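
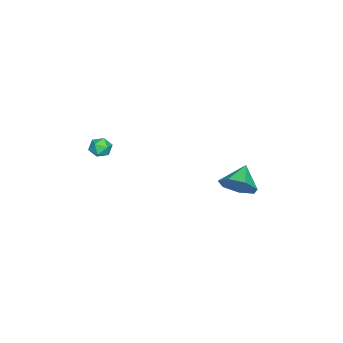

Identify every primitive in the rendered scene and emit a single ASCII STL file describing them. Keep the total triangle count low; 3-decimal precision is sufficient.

solid 
facet normal 0.839 -0.025 -0.544
outer loop
vertex 1.424 3.163 -1.575
vertex 0.873 3.531 -2.441
vertex 1.39 4.103 -1.671
endloop
endfacet
facet normal -0.001 0.102 0.995
outer loop
vertex 1.424 3.163 -1.575
vertex 1.39 4.103 -1.671
vertex -0.393 3.569 -1.619
endloop
endfacet
facet normal 0.838 -0.025 -0.544
outer loop
vertex 1.39 4.103 -1.671
vertex 0.873 3.531 -2.441
vertex 0.967 4.613 -2.346
endloop
endfacet
facet normal -0.196 0.719 0.666
outer loop
vertex 1.39 4.103 -1.671
vertex 0.967 4.613 -2.346
vertex -0.393 3.569 -1.619
endloop
endfacet
facet normal 0.839 -0.025 -0.543
outer loop
vertex 0.967 4.613 -2.346
vertex 0.873 3.531 -2.441
vertex 0.474 4.307 -3.093
endloop
endfacet
facet normal -0.588 0.807 0.058
outer loop
vertex 0.967 4.613 -2.346
vertex 0.474 4.307 -3.093
vertex -0.393 3.569 -1.619
endloop
endfacet
facet normal 0.839 -0.026 -0.544
outer loop
vertex 0.474 4.307 -3.093
vertex 0.873 3.531 -2.441
vertex 0.281 3.417 -3.349
endloop
endfacet
facet normal -0.881 0.297 -0.369
outer loop
vertex 0.474 4.307 -3.093
vertex 0.281 3.417 -3.349
vertex -0.393 3.569 -1.619
endloop
endfacet
facet normal 0.839 -0.025 -0.544
outer loop
vertex 0.281 3.417 -3.349
vertex 0.873 3.531 -2.441
vertex 0.534 2.613 -2.921
endloop
endfacet
facet normal -0.855 -0.426 -0.296
outer loop
vertex 0.281 3.417 -3.349
vertex 0.534 2.613 -2.921
vertex -0.393 3.569 -1.619
endloop
endfacet
facet normal 0.839 -0.025 -0.544
outer loop
vertex 0.534 2.613 -2.921
vertex 0.873 3.531 -2.441
vertex 1.043 2.5 -2.131
endloop
endfacet
facet normal -0.529 -0.818 0.224
outer loop
vertex 0.534 2.613 -2.921
vertex 1.043 2.5 -2.131
vertex -0.393 3.569 -1.619
endloop
endfacet
facet normal 0.839 -0.025 -0.544
outer loop
vertex 1.043 2.5 -2.131
vertex 0.873 3.531 -2.441
vertex 1.424 3.163 -1.575
endloop
endfacet
facet normal -0.150 -0.583 0.798
outer loop
vertex 1.043 2.5 -2.131
vertex 1.424 3.163 -1.575
vertex -0.393 3.569 -1.619
endloop
endfacet
facet normal -0.909 0.375 -0.181
outer loop
vertex 1.715 -3.41 -0.66
vertex 1.499 -3.642 -0.055
vertex 1.767 -3.016 -0.104
endloop
endfacet
facet normal -0.404 0.764 -0.503
outer loop
vertex 1.715 -3.41 -0.66
vertex 1.767 -3.016 -0.104
vertex 2.281 -3.041 -0.555
endloop
endfacet
facet normal -0.042 0.333 -0.942
outer loop
vertex 1.715 -3.41 -0.66
vertex 2.281 -3.041 -0.555
vertex 2.329 -3.683 -0.784
endloop
endfacet
facet normal -0.323 -0.321 -0.890
outer loop
vertex 1.715 -3.41 -0.66
vertex 2.329 -3.683 -0.784
vertex 1.846 -4.055 -0.475
endloop
endfacet
facet normal -0.859 -0.295 -0.420
outer loop
vertex 1.715 -3.41 -0.66
vertex 1.846 -4.055 -0.475
vertex 1.499 -3.642 -0.055
endloop
endfacet
facet normal 0.046 0.999 -0.003
outer loop
vertex 2.281 -3.041 -0.555
vertex 1.767 -3.016 -0.104
vertex 2.414 -3.045 0.115
endloop
endfacet
facet normal -0.770 0.370 0.520
outer loop
vertex 1.767 -3.016 -0.104
vertex 1.499 -3.642 -0.055
vertex 1.931 -3.417 0.424
endloop
endfacet
facet normal -0.688 -0.713 0.132
outer loop
vertex 1.499 -3.642 -0.055
vertex 1.846 -4.055 -0.475
vertex 1.979 -4.059 0.195
endloop
endfacet
facet normal 0.179 -0.756 -0.630
outer loop
vertex 1.846 -4.055 -0.475
vertex 2.329 -3.683 -0.784
vertex 2.493 -4.084 -0.256
endloop
endfacet
facet normal 0.633 0.302 -0.713
outer loop
vertex 2.329 -3.683 -0.784
vertex 2.281 -3.041 -0.555
vertex 2.761 -3.458 -0.305
endloop
endfacet
facet normal 0.323 0.321 0.890
outer loop
vertex 2.545 -3.69 0.3
vertex 2.414 -3.045 0.115
vertex 1.931 -3.417 0.424
endloop
endfacet
facet normal 0.042 -0.333 0.942
outer loop
vertex 2.545 -3.69 0.3
vertex 1.931 -3.417 0.424
vertex 1.979 -4.059 0.195
endloop
endfacet
facet normal 0.404 -0.764 0.503
outer loop
vertex 2.545 -3.69 0.3
vertex 1.979 -4.059 0.195
vertex 2.493 -4.084 -0.256
endloop
endfacet
facet normal 0.909 -0.375 0.181
outer loop
vertex 2.545 -3.69 0.3
vertex 2.493 -4.084 -0.256
vertex 2.761 -3.458 -0.305
endloop
endfacet
facet normal 0.859 0.295 0.420
outer loop
vertex 2.545 -3.69 0.3
vertex 2.761 -3.458 -0.305
vertex 2.414 -3.045 0.115
endloop
endfacet
facet normal -0.179 0.756 0.630
outer loop
vertex 1.931 -3.417 0.424
vertex 2.414 -3.045 0.115
vertex 1.767 -3.016 -0.104
endloop
endfacet
facet normal -0.633 -0.302 0.713
outer loop
vertex 1.979 -4.059 0.195
vertex 1.931 -3.417 0.424
vertex 1.499 -3.642 -0.055
endloop
endfacet
facet normal -0.046 -0.999 0.003
outer loop
vertex 2.493 -4.084 -0.256
vertex 1.979 -4.059 0.195
vertex 1.846 -4.055 -0.475
endloop
endfacet
facet normal 0.770 -0.370 -0.520
outer loop
vertex 2.761 -3.458 -0.305
vertex 2.493 -4.084 -0.256
vertex 2.329 -3.683 -0.784
endloop
endfacet
facet normal 0.688 0.713 -0.132
outer loop
vertex 2.414 -3.045 0.115
vertex 2.761 -3.458 -0.305
vertex 2.281 -3.041 -0.555
endloop
endfacet

endsolid


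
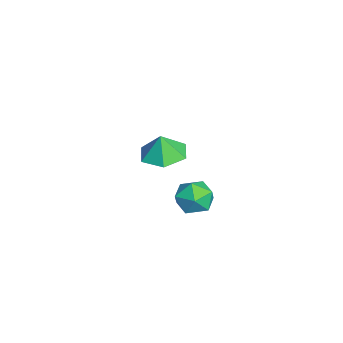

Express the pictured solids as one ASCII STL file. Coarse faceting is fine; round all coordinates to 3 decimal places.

solid 
facet normal -0.085 0.115 -0.990
outer loop
vertex -1.345 -1.353 -2.482
vertex -2.429 -1.313 -2.384
vertex -1.843 -0.396 -2.328
endloop
endfacet
facet normal 0.740 0.288 0.608
outer loop
vertex -1.345 -1.353 -2.482
vertex -1.843 -0.396 -2.328
vertex -2.331 -1.447 -1.236
endloop
endfacet
facet normal -0.085 0.115 -0.990
outer loop
vertex -1.843 -0.396 -2.328
vertex -2.429 -1.313 -2.384
vertex -2.928 -0.356 -2.23
endloop
endfacet
facet normal 0.090 0.697 0.711
outer loop
vertex -1.843 -0.396 -2.328
vertex -2.928 -0.356 -2.23
vertex -2.331 -1.447 -1.236
endloop
endfacet
facet normal -0.085 0.115 -0.990
outer loop
vertex -2.928 -0.356 -2.23
vertex -2.429 -1.313 -2.384
vertex -3.514 -1.273 -2.286
endloop
endfacet
facet normal -0.597 0.337 0.728
outer loop
vertex -2.928 -0.356 -2.23
vertex -3.514 -1.273 -2.286
vertex -2.331 -1.447 -1.236
endloop
endfacet
facet normal -0.085 0.115 -0.990
outer loop
vertex -3.514 -1.273 -2.286
vertex -2.429 -1.313 -2.384
vertex -3.016 -2.23 -2.44
endloop
endfacet
facet normal -0.633 -0.433 0.642
outer loop
vertex -3.514 -1.273 -2.286
vertex -3.016 -2.23 -2.44
vertex -2.331 -1.447 -1.236
endloop
endfacet
facet normal -0.085 0.115 -0.990
outer loop
vertex -3.016 -2.23 -2.44
vertex -2.429 -1.313 -2.384
vertex -1.931 -2.27 -2.538
endloop
endfacet
facet normal 0.018 -0.843 0.538
outer loop
vertex -3.016 -2.23 -2.44
vertex -1.931 -2.27 -2.538
vertex -2.331 -1.447 -1.236
endloop
endfacet
facet normal -0.085 0.115 -0.990
outer loop
vertex -1.931 -2.27 -2.538
vertex -2.429 -1.313 -2.384
vertex -1.345 -1.353 -2.482
endloop
endfacet
facet normal 0.704 -0.482 0.521
outer loop
vertex -1.931 -2.27 -2.538
vertex -1.345 -1.353 -2.482
vertex -2.331 -1.447 -1.236
endloop
endfacet
facet normal -0.321 0.892 0.318
outer loop
vertex 2.275 0.45 -1.631
vertex 1.907 0.054 -0.892
vertex 2.77 0.356 -0.867
endloop
endfacet
facet normal 0.279 0.958 -0.063
outer loop
vertex 2.275 0.45 -1.631
vertex 2.77 0.356 -0.867
vertex 3.151 0.192 -1.683
endloop
endfacet
facet normal 0.159 0.684 -0.712
outer loop
vertex 2.275 0.45 -1.631
vertex 3.151 0.192 -1.683
vertex 2.524 -0.212 -2.212
endloop
endfacet
facet normal -0.514 0.448 -0.731
outer loop
vertex 2.275 0.45 -1.631
vertex 2.524 -0.212 -2.212
vertex 1.755 -0.297 -1.723
endloop
endfacet
facet normal -0.811 0.577 -0.095
outer loop
vertex 2.275 0.45 -1.631
vertex 1.755 -0.297 -1.723
vertex 1.907 0.054 -0.892
endloop
endfacet
facet normal 0.784 0.567 0.252
outer loop
vertex 3.151 0.192 -1.683
vertex 2.77 0.356 -0.867
vertex 3.325 -0.363 -0.977
endloop
endfacet
facet normal -0.186 0.459 0.869
outer loop
vertex 2.77 0.356 -0.867
vertex 1.907 0.054 -0.892
vertex 2.556 -0.448 -0.488
endloop
endfacet
facet normal -0.978 -0.051 0.201
outer loop
vertex 1.907 0.054 -0.892
vertex 1.755 -0.297 -1.723
vertex 1.929 -0.852 -1.017
endloop
endfacet
facet normal -0.498 -0.258 -0.828
outer loop
vertex 1.755 -0.297 -1.723
vertex 2.524 -0.212 -2.212
vertex 2.31 -1.016 -1.833
endloop
endfacet
facet normal 0.592 0.124 -0.796
outer loop
vertex 2.524 -0.212 -2.212
vertex 3.151 0.192 -1.683
vertex 3.173 -0.714 -1.808
endloop
endfacet
facet normal 0.514 -0.448 0.731
outer loop
vertex 2.805 -1.11 -1.069
vertex 3.325 -0.363 -0.977
vertex 2.556 -0.448 -0.488
endloop
endfacet
facet normal -0.159 -0.684 0.712
outer loop
vertex 2.805 -1.11 -1.069
vertex 2.556 -0.448 -0.488
vertex 1.929 -0.852 -1.017
endloop
endfacet
facet normal -0.279 -0.958 0.063
outer loop
vertex 2.805 -1.11 -1.069
vertex 1.929 -0.852 -1.017
vertex 2.31 -1.016 -1.833
endloop
endfacet
facet normal 0.321 -0.892 -0.318
outer loop
vertex 2.805 -1.11 -1.069
vertex 2.31 -1.016 -1.833
vertex 3.173 -0.714 -1.808
endloop
endfacet
facet normal 0.811 -0.577 0.095
outer loop
vertex 2.805 -1.11 -1.069
vertex 3.173 -0.714 -1.808
vertex 3.325 -0.363 -0.977
endloop
endfacet
facet normal 0.498 0.258 0.828
outer loop
vertex 2.556 -0.448 -0.488
vertex 3.325 -0.363 -0.977
vertex 2.77 0.356 -0.867
endloop
endfacet
facet normal -0.592 -0.124 0.796
outer loop
vertex 1.929 -0.852 -1.017
vertex 2.556 -0.448 -0.488
vertex 1.907 0.054 -0.892
endloop
endfacet
facet normal -0.784 -0.567 -0.252
outer loop
vertex 2.31 -1.016 -1.833
vertex 1.929 -0.852 -1.017
vertex 1.755 -0.297 -1.723
endloop
endfacet
facet normal 0.186 -0.459 -0.869
outer loop
vertex 3.173 -0.714 -1.808
vertex 2.31 -1.016 -1.833
vertex 2.524 -0.212 -2.212
endloop
endfacet
facet normal 0.978 0.051 -0.201
outer loop
vertex 3.325 -0.363 -0.977
vertex 3.173 -0.714 -1.808
vertex 3.151 0.192 -1.683
endloop
endfacet

endsolid


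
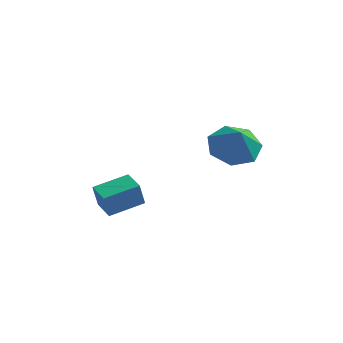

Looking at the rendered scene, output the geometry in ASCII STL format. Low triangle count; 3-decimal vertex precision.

solid 
facet normal -0.604 0.797 -0.012
outer loop
vertex -4.523 -1.994 -0.178
vertex -3.338 -1.091 0.124
vertex -4.348 -1.877 -1.217
endloop
endfacet
facet normal -0.780 -0.594 -0.198
outer loop
vertex -3.702 -2.729 -1.204
vertex -4.523 -1.994 -0.178
vertex -4.348 -1.877 -1.217
endloop
endfacet
facet normal -0.604 0.797 -0.012
outer loop
vertex -4.348 -1.877 -1.217
vertex -3.338 -1.091 0.124
vertex -3.163 -0.974 -0.915
endloop
endfacet
facet normal 0.166 0.111 -0.980
outer loop
vertex -3.163 -0.974 -0.915
vertex -3.702 -2.729 -1.204
vertex -4.348 -1.877 -1.217
endloop
endfacet
facet normal -0.166 -0.111 0.980
outer loop
vertex -4.523 -1.994 -0.178
vertex -2.692 -1.943 0.137
vertex -3.338 -1.091 0.124
endloop
endfacet
facet normal -0.780 -0.594 -0.198
outer loop
vertex -3.877 -2.846 -0.165
vertex -4.523 -1.994 -0.178
vertex -3.702 -2.729 -1.204
endloop
endfacet
facet normal -0.166 -0.111 0.980
outer loop
vertex -3.877 -2.846 -0.165
vertex -2.692 -1.943 0.137
vertex -4.523 -1.994 -0.178
endloop
endfacet
facet normal 0.780 0.594 0.198
outer loop
vertex -3.338 -1.091 0.124
vertex -2.692 -1.943 0.137
vertex -3.163 -0.974 -0.915
endloop
endfacet
facet normal 0.166 0.111 -0.980
outer loop
vertex -2.517 -1.826 -0.902
vertex -3.702 -2.729 -1.204
vertex -3.163 -0.974 -0.915
endloop
endfacet
facet normal 0.780 0.594 0.198
outer loop
vertex -3.163 -0.974 -0.915
vertex -2.692 -1.943 0.137
vertex -2.517 -1.826 -0.902
endloop
endfacet
facet normal 0.604 -0.797 0.012
outer loop
vertex -2.517 -1.826 -0.902
vertex -3.877 -2.846 -0.165
vertex -3.702 -2.729 -1.204
endloop
endfacet
facet normal 0.604 -0.797 0.012
outer loop
vertex -2.692 -1.943 0.137
vertex -3.877 -2.846 -0.165
vertex -2.517 -1.826 -0.902
endloop
endfacet
facet normal -0.251 0.423 -0.871
outer loop
vertex 1.647 -1.705 1.918
vertex 0.795 -1.238 2.39
vertex 1.8 -0.857 2.286
endloop
endfacet
facet normal 0.905 -0.296 0.305
outer loop
vertex 1.647 -1.705 1.918
vertex 1.8 -0.857 2.286
vertex 1.105 -1.762 3.47
endloop
endfacet
facet normal -0.250 0.423 -0.871
outer loop
vertex 1.8 -0.857 2.286
vertex 0.795 -1.238 2.39
vertex 1.197 -0.296 2.732
endloop
endfacet
facet normal 0.723 0.274 0.634
outer loop
vertex 1.8 -0.857 2.286
vertex 1.197 -0.296 2.732
vertex 1.105 -1.762 3.47
endloop
endfacet
facet normal -0.251 0.423 -0.871
outer loop
vertex 1.197 -0.296 2.732
vertex 0.795 -1.238 2.39
vertex 0.291 -0.444 2.921
endloop
endfacet
facet normal 0.114 0.441 0.890
outer loop
vertex 1.197 -0.296 2.732
vertex 0.291 -0.444 2.921
vertex 1.105 -1.762 3.47
endloop
endfacet
facet normal -0.250 0.424 -0.871
outer loop
vertex 0.291 -0.444 2.921
vertex 0.795 -1.238 2.39
vertex -0.236 -1.19 2.709
endloop
endfacet
facet normal -0.466 0.079 0.881
outer loop
vertex 0.291 -0.444 2.921
vertex -0.236 -1.19 2.709
vertex 1.105 -1.762 3.47
endloop
endfacet
facet normal -0.250 0.423 -0.871
outer loop
vertex -0.236 -1.19 2.709
vertex 0.795 -1.238 2.39
vertex 0.014 -1.972 2.258
endloop
endfacet
facet normal -0.578 -0.538 0.613
outer loop
vertex -0.236 -1.19 2.709
vertex 0.014 -1.972 2.258
vertex 1.105 -1.762 3.47
endloop
endfacet
facet normal -0.250 0.423 -0.871
outer loop
vertex 0.014 -1.972 2.258
vertex 0.795 -1.238 2.39
vertex 0.852 -2.201 1.906
endloop
endfacet
facet normal -0.138 -0.948 0.288
outer loop
vertex 0.014 -1.972 2.258
vertex 0.852 -2.201 1.906
vertex 1.105 -1.762 3.47
endloop
endfacet
facet normal -0.251 0.423 -0.871
outer loop
vertex 0.852 -2.201 1.906
vertex 0.795 -1.238 2.39
vertex 1.647 -1.705 1.918
endloop
endfacet
facet normal 0.522 -0.840 0.151
outer loop
vertex 0.852 -2.201 1.906
vertex 1.647 -1.705 1.918
vertex 1.105 -1.762 3.47
endloop
endfacet

endsolid


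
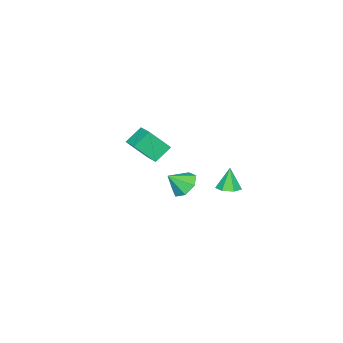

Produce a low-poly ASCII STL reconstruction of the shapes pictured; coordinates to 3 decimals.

solid 
facet normal -0.419 0.529 -0.738
outer loop
vertex -3.436 -3.055 0.476
vertex -2.757 -2.038 0.82
vertex -2.504 -3.412 -0.309
endloop
endfacet
facet normal -0.535 -0.801 -0.270
outer loop
vertex -1.783 -4.322 0.96
vertex -3.436 -3.055 0.476
vertex -2.504 -3.412 -0.309
endloop
endfacet
facet normal -0.420 0.529 -0.738
outer loop
vertex -2.504 -3.412 -0.309
vertex -2.757 -2.038 0.82
vertex -1.825 -2.395 0.034
endloop
endfacet
facet normal 0.734 -0.281 -0.619
outer loop
vertex -1.825 -2.395 0.034
vertex -1.783 -4.322 0.96
vertex -2.504 -3.412 -0.309
endloop
endfacet
facet normal -0.734 0.281 0.618
outer loop
vertex -3.436 -3.055 0.476
vertex -2.036 -2.948 2.089
vertex -2.757 -2.038 0.82
endloop
endfacet
facet normal -0.535 -0.801 -0.270
outer loop
vertex -2.715 -3.965 1.746
vertex -3.436 -3.055 0.476
vertex -1.783 -4.322 0.96
endloop
endfacet
facet normal -0.734 0.281 0.618
outer loop
vertex -2.715 -3.965 1.746
vertex -2.036 -2.948 2.089
vertex -3.436 -3.055 0.476
endloop
endfacet
facet normal 0.535 0.801 0.270
outer loop
vertex -2.757 -2.038 0.82
vertex -2.036 -2.948 2.089
vertex -1.825 -2.395 0.034
endloop
endfacet
facet normal 0.734 -0.281 -0.618
outer loop
vertex -1.104 -3.305 1.304
vertex -1.783 -4.322 0.96
vertex -1.825 -2.395 0.034
endloop
endfacet
facet normal 0.534 0.801 0.270
outer loop
vertex -1.825 -2.395 0.034
vertex -2.036 -2.948 2.089
vertex -1.104 -3.305 1.304
endloop
endfacet
facet normal 0.419 -0.529 0.738
outer loop
vertex -1.104 -3.305 1.304
vertex -2.715 -3.965 1.746
vertex -1.783 -4.322 0.96
endloop
endfacet
facet normal 0.419 -0.529 0.738
outer loop
vertex -2.036 -2.948 2.089
vertex -2.715 -3.965 1.746
vertex -1.104 -3.305 1.304
endloop
endfacet
facet normal -0.563 0.468 -0.681
outer loop
vertex 3.025 2.159 1.712
vertex 2.415 2.288 2.305
vertex 3.081 2.793 2.101
endloop
endfacet
facet normal 0.997 -0.052 -0.059
outer loop
vertex 3.025 2.159 1.712
vertex 3.081 2.793 2.101
vertex 3.085 1.732 3.115
endloop
endfacet
facet normal -0.563 0.468 -0.681
outer loop
vertex 3.081 2.793 2.101
vertex 2.415 2.288 2.305
vertex 2.636 3.047 2.644
endloop
endfacet
facet normal 0.787 0.428 0.445
outer loop
vertex 3.081 2.793 2.101
vertex 2.636 3.047 2.644
vertex 3.085 1.732 3.115
endloop
endfacet
facet normal -0.562 0.468 -0.682
outer loop
vertex 2.636 3.047 2.644
vertex 2.415 2.288 2.305
vertex 2.024 2.73 2.931
endloop
endfacet
facet normal 0.215 0.394 0.894
outer loop
vertex 2.636 3.047 2.644
vertex 2.024 2.73 2.931
vertex 3.085 1.732 3.115
endloop
endfacet
facet normal -0.562 0.468 -0.682
outer loop
vertex 2.024 2.73 2.931
vertex 2.415 2.288 2.305
vertex 1.707 2.08 2.746
endloop
endfacet
facet normal -0.287 -0.130 0.949
outer loop
vertex 2.024 2.73 2.931
vertex 1.707 2.08 2.746
vertex 3.085 1.732 3.115
endloop
endfacet
facet normal -0.562 0.468 -0.682
outer loop
vertex 1.707 2.08 2.746
vertex 2.415 2.288 2.305
vertex 1.923 1.587 2.229
endloop
endfacet
facet normal -0.341 -0.747 0.570
outer loop
vertex 1.707 2.08 2.746
vertex 1.923 1.587 2.229
vertex 3.085 1.732 3.115
endloop
endfacet
facet normal -0.562 0.468 -0.682
outer loop
vertex 1.923 1.587 2.229
vertex 2.415 2.288 2.305
vertex 2.51 1.622 1.769
endloop
endfacet
facet normal 0.092 -0.995 0.042
outer loop
vertex 1.923 1.587 2.229
vertex 2.51 1.622 1.769
vertex 3.085 1.732 3.115
endloop
endfacet
facet normal -0.563 0.468 -0.681
outer loop
vertex 2.51 1.622 1.769
vertex 2.415 2.288 2.305
vertex 3.025 2.159 1.712
endloop
endfacet
facet normal 0.688 -0.685 -0.238
outer loop
vertex 2.51 1.622 1.769
vertex 3.025 2.159 1.712
vertex 3.085 1.732 3.115
endloop
endfacet
facet normal 0.225 0.098 -0.969
outer loop
vertex 1.21 3.755 1.728
vertex 0.539 3.734 1.57
vertex 0.929 4.284 1.716
endloop
endfacet
facet normal 0.677 0.374 0.634
outer loop
vertex 1.21 3.755 1.728
vertex 0.929 4.284 1.716
vertex 0.241 3.606 2.85
endloop
endfacet
facet normal 0.226 0.097 -0.969
outer loop
vertex 0.929 4.284 1.716
vertex 0.539 3.734 1.57
vertex 0.355 4.399 1.594
endloop
endfacet
facet normal 0.055 0.842 0.537
outer loop
vertex 0.929 4.284 1.716
vertex 0.355 4.399 1.594
vertex 0.241 3.606 2.85
endloop
endfacet
facet normal 0.225 0.097 -0.970
outer loop
vertex 0.355 4.399 1.594
vertex 0.539 3.734 1.57
vertex -0.082 4.013 1.454
endloop
endfacet
facet normal -0.681 0.646 0.346
outer loop
vertex 0.355 4.399 1.594
vertex -0.082 4.013 1.454
vertex 0.241 3.606 2.85
endloop
endfacet
facet normal 0.224 0.096 -0.970
outer loop
vertex -0.082 4.013 1.454
vertex 0.539 3.734 1.57
vertex -0.051 3.417 1.402
endloop
endfacet
facet normal -0.976 -0.069 0.206
outer loop
vertex -0.082 4.013 1.454
vertex -0.051 3.417 1.402
vertex 0.241 3.606 2.85
endloop
endfacet
facet normal 0.224 0.097 -0.970
outer loop
vertex -0.051 3.417 1.402
vertex 0.539 3.734 1.57
vertex 0.424 3.06 1.476
endloop
endfacet
facet normal -0.608 -0.763 0.222
outer loop
vertex -0.051 3.417 1.402
vertex 0.424 3.06 1.476
vertex 0.241 3.606 2.85
endloop
endfacet
facet normal 0.225 0.097 -0.970
outer loop
vertex 0.424 3.06 1.476
vertex 0.539 3.734 1.57
vertex 0.985 3.21 1.621
endloop
endfacet
facet normal 0.145 -0.913 0.382
outer loop
vertex 0.424 3.06 1.476
vertex 0.985 3.21 1.621
vertex 0.241 3.606 2.85
endloop
endfacet
facet normal 0.225 0.097 -0.969
outer loop
vertex 0.985 3.21 1.621
vertex 0.539 3.734 1.57
vertex 1.21 3.755 1.728
endloop
endfacet
facet normal 0.717 -0.407 0.565
outer loop
vertex 0.985 3.21 1.621
vertex 1.21 3.755 1.728
vertex 0.241 3.606 2.85
endloop
endfacet

endsolid


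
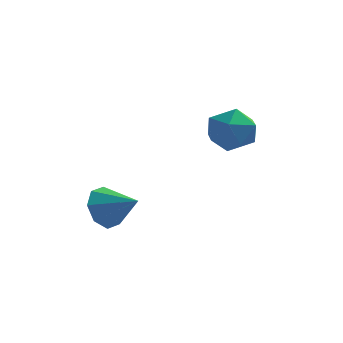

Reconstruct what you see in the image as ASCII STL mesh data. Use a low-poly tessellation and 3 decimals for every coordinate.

solid 
facet normal -0.856 0.280 -0.436
outer loop
vertex 1.461 -3.301 -1.454
vertex 1.091 -3.414 -0.8
vertex 1.447 -2.825 -1.121
endloop
endfacet
facet normal 0.880 0.289 -0.376
outer loop
vertex 1.461 -3.301 -1.454
vertex 1.447 -2.825 -1.121
vertex 2.109 -3.746 -0.28
endloop
endfacet
facet normal -0.855 0.279 -0.437
outer loop
vertex 1.447 -2.825 -1.121
vertex 1.091 -3.414 -0.8
vertex 1.224 -2.693 -0.6
endloop
endfacet
facet normal 0.735 0.662 0.147
outer loop
vertex 1.447 -2.825 -1.121
vertex 1.224 -2.693 -0.6
vertex 2.109 -3.746 -0.28
endloop
endfacet
facet normal -0.855 0.279 -0.436
outer loop
vertex 1.224 -2.693 -0.6
vertex 1.091 -3.414 -0.8
vertex 0.923 -2.984 -0.196
endloop
endfacet
facet normal 0.413 0.564 0.715
outer loop
vertex 1.224 -2.693 -0.6
vertex 0.923 -2.984 -0.196
vertex 2.109 -3.746 -0.28
endloop
endfacet
facet normal -0.855 0.279 -0.437
outer loop
vertex 0.923 -2.984 -0.196
vertex 1.091 -3.414 -0.8
vertex 0.72 -3.527 -0.146
endloop
endfacet
facet normal 0.104 0.053 0.993
outer loop
vertex 0.923 -2.984 -0.196
vertex 0.72 -3.527 -0.146
vertex 2.109 -3.746 -0.28
endloop
endfacet
facet normal -0.855 0.278 -0.437
outer loop
vertex 0.72 -3.527 -0.146
vertex 1.091 -3.414 -0.8
vertex 0.735 -4.004 -0.479
endloop
endfacet
facet normal -0.011 -0.573 0.820
outer loop
vertex 0.72 -3.527 -0.146
vertex 0.735 -4.004 -0.479
vertex 2.109 -3.746 -0.28
endloop
endfacet
facet normal -0.856 0.279 -0.436
outer loop
vertex 0.735 -4.004 -0.479
vertex 1.091 -3.414 -0.8
vertex 0.958 -4.135 -1.0
endloop
endfacet
facet normal 0.135 -0.946 0.296
outer loop
vertex 0.735 -4.004 -0.479
vertex 0.958 -4.135 -1.0
vertex 2.109 -3.746 -0.28
endloop
endfacet
facet normal -0.855 0.279 -0.437
outer loop
vertex 0.958 -4.135 -1.0
vertex 1.091 -3.414 -0.8
vertex 1.259 -3.844 -1.403
endloop
endfacet
facet normal 0.456 -0.848 -0.271
outer loop
vertex 0.958 -4.135 -1.0
vertex 1.259 -3.844 -1.403
vertex 2.109 -3.746 -0.28
endloop
endfacet
facet normal -0.856 0.277 -0.436
outer loop
vertex 1.259 -3.844 -1.403
vertex 1.091 -3.414 -0.8
vertex 1.461 -3.301 -1.454
endloop
endfacet
facet normal 0.765 -0.336 -0.550
outer loop
vertex 1.259 -3.844 -1.403
vertex 1.461 -3.301 -1.454
vertex 2.109 -3.746 -0.28
endloop
endfacet
facet normal 0.028 0.999 0.018
outer loop
vertex 3.929 0.592 0.658
vertex 3.591 0.587 1.451
vertex 4.446 0.565 1.347
endloop
endfacet
facet normal 0.554 0.737 -0.387
outer loop
vertex 3.929 0.592 0.658
vertex 4.446 0.565 1.347
vertex 4.618 0.074 0.659
endloop
endfacet
facet normal 0.259 0.343 -0.903
outer loop
vertex 3.929 0.592 0.658
vertex 4.618 0.074 0.659
vertex 3.869 -0.206 0.338
endloop
endfacet
facet normal -0.449 0.361 -0.817
outer loop
vertex 3.929 0.592 0.658
vertex 3.869 -0.206 0.338
vertex 3.234 0.111 0.827
endloop
endfacet
facet normal -0.591 0.768 -0.247
outer loop
vertex 3.929 0.592 0.658
vertex 3.234 0.111 0.827
vertex 3.591 0.587 1.451
endloop
endfacet
facet normal 0.952 0.306 0.020
outer loop
vertex 4.618 0.074 0.659
vertex 4.446 0.565 1.347
vertex 4.706 -0.251 1.453
endloop
endfacet
facet normal 0.101 0.730 0.676
outer loop
vertex 4.446 0.565 1.347
vertex 3.591 0.587 1.451
vertex 4.071 0.066 1.942
endloop
endfacet
facet normal -0.902 0.355 0.245
outer loop
vertex 3.591 0.587 1.451
vertex 3.234 0.111 0.827
vertex 3.322 -0.214 1.621
endloop
endfacet
facet normal -0.672 -0.302 -0.677
outer loop
vertex 3.234 0.111 0.827
vertex 3.869 -0.206 0.338
vertex 3.494 -0.705 0.933
endloop
endfacet
facet normal 0.474 -0.332 -0.816
outer loop
vertex 3.869 -0.206 0.338
vertex 4.618 0.074 0.659
vertex 4.349 -0.727 0.829
endloop
endfacet
facet normal 0.449 -0.361 0.817
outer loop
vertex 4.011 -0.732 1.622
vertex 4.706 -0.251 1.453
vertex 4.071 0.066 1.942
endloop
endfacet
facet normal -0.259 -0.343 0.903
outer loop
vertex 4.011 -0.732 1.622
vertex 4.071 0.066 1.942
vertex 3.322 -0.214 1.621
endloop
endfacet
facet normal -0.554 -0.737 0.387
outer loop
vertex 4.011 -0.732 1.622
vertex 3.322 -0.214 1.621
vertex 3.494 -0.705 0.933
endloop
endfacet
facet normal -0.028 -0.999 -0.018
outer loop
vertex 4.011 -0.732 1.622
vertex 3.494 -0.705 0.933
vertex 4.349 -0.727 0.829
endloop
endfacet
facet normal 0.591 -0.768 0.247
outer loop
vertex 4.011 -0.732 1.622
vertex 4.349 -0.727 0.829
vertex 4.706 -0.251 1.453
endloop
endfacet
facet normal 0.672 0.302 0.677
outer loop
vertex 4.071 0.066 1.942
vertex 4.706 -0.251 1.453
vertex 4.446 0.565 1.347
endloop
endfacet
facet normal -0.474 0.332 0.816
outer loop
vertex 3.322 -0.214 1.621
vertex 4.071 0.066 1.942
vertex 3.591 0.587 1.451
endloop
endfacet
facet normal -0.952 -0.306 -0.020
outer loop
vertex 3.494 -0.705 0.933
vertex 3.322 -0.214 1.621
vertex 3.234 0.111 0.827
endloop
endfacet
facet normal -0.101 -0.730 -0.676
outer loop
vertex 4.349 -0.727 0.829
vertex 3.494 -0.705 0.933
vertex 3.869 -0.206 0.338
endloop
endfacet
facet normal 0.902 -0.355 -0.245
outer loop
vertex 4.706 -0.251 1.453
vertex 4.349 -0.727 0.829
vertex 4.618 0.074 0.659
endloop
endfacet

endsolid


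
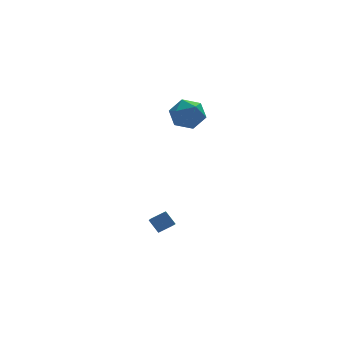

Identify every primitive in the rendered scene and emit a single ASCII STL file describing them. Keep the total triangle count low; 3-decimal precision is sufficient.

solid 
facet normal -0.388 0.788 0.477
outer loop
vertex -0.177 3.096 3.949
vertex -1.163 2.625 3.926
vertex -0.491 2.445 4.769
endloop
endfacet
facet normal 0.295 0.690 0.661
outer loop
vertex -0.177 3.096 3.949
vertex -0.491 2.445 4.769
vertex 0.529 2.381 4.381
endloop
endfacet
facet normal 0.690 0.721 0.066
outer loop
vertex -0.177 3.096 3.949
vertex 0.529 2.381 4.381
vertex 0.487 2.521 3.297
endloop
endfacet
facet normal 0.251 0.838 -0.484
outer loop
vertex -0.177 3.096 3.949
vertex 0.487 2.521 3.297
vertex -0.558 2.672 3.016
endloop
endfacet
facet normal -0.415 0.880 -0.230
outer loop
vertex -0.177 3.096 3.949
vertex -0.558 2.672 3.016
vertex -1.163 2.625 3.926
endloop
endfacet
facet normal 0.357 0.033 0.933
outer loop
vertex 0.529 2.381 4.381
vertex -0.491 2.445 4.769
vertex -0.022 1.468 4.624
endloop
endfacet
facet normal -0.747 0.193 0.636
outer loop
vertex -0.491 2.445 4.769
vertex -1.163 2.625 3.926
vertex -1.067 1.619 4.343
endloop
endfacet
facet normal -0.791 0.342 -0.508
outer loop
vertex -1.163 2.625 3.926
vertex -0.558 2.672 3.016
vertex -1.109 1.759 3.259
endloop
endfacet
facet normal 0.286 0.274 -0.918
outer loop
vertex -0.558 2.672 3.016
vertex 0.487 2.521 3.297
vertex -0.089 1.695 2.871
endloop
endfacet
facet normal 0.996 0.084 -0.028
outer loop
vertex 0.487 2.521 3.297
vertex 0.529 2.381 4.381
vertex 0.583 1.515 3.714
endloop
endfacet
facet normal -0.251 -0.838 0.484
outer loop
vertex -0.403 1.044 3.691
vertex -0.022 1.468 4.624
vertex -1.067 1.619 4.343
endloop
endfacet
facet normal -0.690 -0.721 -0.066
outer loop
vertex -0.403 1.044 3.691
vertex -1.067 1.619 4.343
vertex -1.109 1.759 3.259
endloop
endfacet
facet normal -0.295 -0.690 -0.661
outer loop
vertex -0.403 1.044 3.691
vertex -1.109 1.759 3.259
vertex -0.089 1.695 2.871
endloop
endfacet
facet normal 0.388 -0.788 -0.477
outer loop
vertex -0.403 1.044 3.691
vertex -0.089 1.695 2.871
vertex 0.583 1.515 3.714
endloop
endfacet
facet normal 0.415 -0.880 0.230
outer loop
vertex -0.403 1.044 3.691
vertex 0.583 1.515 3.714
vertex -0.022 1.468 4.624
endloop
endfacet
facet normal -0.286 -0.274 0.918
outer loop
vertex -1.067 1.619 4.343
vertex -0.022 1.468 4.624
vertex -0.491 2.445 4.769
endloop
endfacet
facet normal -0.996 -0.084 0.028
outer loop
vertex -1.109 1.759 3.259
vertex -1.067 1.619 4.343
vertex -1.163 2.625 3.926
endloop
endfacet
facet normal -0.357 -0.033 -0.933
outer loop
vertex -0.089 1.695 2.871
vertex -1.109 1.759 3.259
vertex -0.558 2.672 3.016
endloop
endfacet
facet normal 0.747 -0.193 -0.636
outer loop
vertex 0.583 1.515 3.714
vertex -0.089 1.695 2.871
vertex 0.487 2.521 3.297
endloop
endfacet
facet normal 0.791 -0.342 0.508
outer loop
vertex -0.022 1.468 4.624
vertex 0.583 1.515 3.714
vertex 0.529 2.381 4.381
endloop
endfacet
facet normal -0.384 0.568 0.728
outer loop
vertex -2.035 0.172 -2.346
vertex -1.88 1.204 -3.069
vertex -2.877 0.052 -2.697
endloop
endfacet
facet normal -0.121 -0.813 0.569
outer loop
vertex -2.5 -0.504 -3.411
vertex -2.035 0.172 -2.346
vertex -2.877 0.052 -2.697
endloop
endfacet
facet normal -0.385 0.568 0.727
outer loop
vertex -2.877 0.052 -2.697
vertex -1.88 1.204 -3.069
vertex -2.722 1.084 -3.421
endloop
endfacet
facet normal -0.915 -0.130 -0.382
outer loop
vertex -2.722 1.084 -3.421
vertex -2.5 -0.504 -3.411
vertex -2.877 0.052 -2.697
endloop
endfacet
facet normal 0.915 0.130 0.382
outer loop
vertex -2.035 0.172 -2.346
vertex -1.503 0.648 -3.783
vertex -1.88 1.204 -3.069
endloop
endfacet
facet normal -0.122 -0.813 0.569
outer loop
vertex -1.658 -0.384 -3.059
vertex -2.035 0.172 -2.346
vertex -2.5 -0.504 -3.411
endloop
endfacet
facet normal 0.915 0.131 0.382
outer loop
vertex -1.658 -0.384 -3.059
vertex -1.503 0.648 -3.783
vertex -2.035 0.172 -2.346
endloop
endfacet
facet normal 0.122 0.813 -0.569
outer loop
vertex -1.88 1.204 -3.069
vertex -1.503 0.648 -3.783
vertex -2.722 1.084 -3.421
endloop
endfacet
facet normal -0.915 -0.130 -0.382
outer loop
vertex -2.345 0.528 -4.134
vertex -2.5 -0.504 -3.411
vertex -2.722 1.084 -3.421
endloop
endfacet
facet normal 0.122 0.813 -0.570
outer loop
vertex -2.722 1.084 -3.421
vertex -1.503 0.648 -3.783
vertex -2.345 0.528 -4.134
endloop
endfacet
facet normal 0.385 -0.568 -0.728
outer loop
vertex -2.345 0.528 -4.134
vertex -1.658 -0.384 -3.059
vertex -2.5 -0.504 -3.411
endloop
endfacet
facet normal 0.384 -0.568 -0.728
outer loop
vertex -1.503 0.648 -3.783
vertex -1.658 -0.384 -3.059
vertex -2.345 0.528 -4.134
endloop
endfacet

endsolid


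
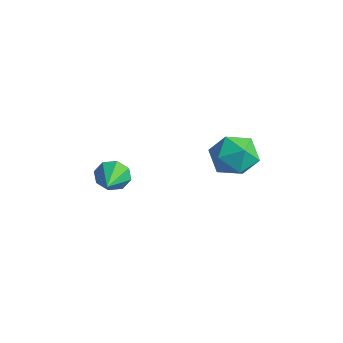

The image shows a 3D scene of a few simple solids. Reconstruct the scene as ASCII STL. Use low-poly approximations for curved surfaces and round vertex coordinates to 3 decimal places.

solid 
facet normal 0.160 0.248 0.955
outer loop
vertex 3.699 2.918 0.622
vertex 3.232 1.894 0.966
vertex 4.387 1.971 0.753
endloop
endfacet
facet normal 0.650 0.545 0.529
outer loop
vertex 3.699 2.918 0.622
vertex 4.387 1.971 0.753
vertex 4.539 2.686 -0.17
endloop
endfacet
facet normal 0.310 0.949 0.050
outer loop
vertex 3.699 2.918 0.622
vertex 4.539 2.686 -0.17
vertex 3.478 3.051 -0.527
endloop
endfacet
facet normal -0.391 0.903 0.180
outer loop
vertex 3.699 2.918 0.622
vertex 3.478 3.051 -0.527
vertex 2.669 2.561 0.176
endloop
endfacet
facet normal -0.483 0.469 0.740
outer loop
vertex 3.699 2.918 0.622
vertex 2.669 2.561 0.176
vertex 3.232 1.894 0.966
endloop
endfacet
facet normal 0.984 0.021 0.179
outer loop
vertex 4.539 2.686 -0.17
vertex 4.387 1.971 0.753
vertex 4.591 1.519 -0.316
endloop
endfacet
facet normal 0.191 -0.459 0.867
outer loop
vertex 4.387 1.971 0.753
vertex 3.232 1.894 0.966
vertex 3.782 1.029 0.387
endloop
endfacet
facet normal -0.849 -0.103 0.518
outer loop
vertex 3.232 1.894 0.966
vertex 2.669 2.561 0.176
vertex 2.721 1.394 0.03
endloop
endfacet
facet normal -0.700 0.600 -0.387
outer loop
vertex 2.669 2.561 0.176
vertex 3.478 3.051 -0.527
vertex 2.873 2.109 -0.893
endloop
endfacet
facet normal 0.433 0.675 -0.597
outer loop
vertex 3.478 3.051 -0.527
vertex 4.539 2.686 -0.17
vertex 4.028 2.186 -1.106
endloop
endfacet
facet normal 0.391 -0.903 -0.180
outer loop
vertex 3.561 1.162 -0.762
vertex 4.591 1.519 -0.316
vertex 3.782 1.029 0.387
endloop
endfacet
facet normal -0.310 -0.949 -0.050
outer loop
vertex 3.561 1.162 -0.762
vertex 3.782 1.029 0.387
vertex 2.721 1.394 0.03
endloop
endfacet
facet normal -0.650 -0.545 -0.529
outer loop
vertex 3.561 1.162 -0.762
vertex 2.721 1.394 0.03
vertex 2.873 2.109 -0.893
endloop
endfacet
facet normal -0.160 -0.248 -0.955
outer loop
vertex 3.561 1.162 -0.762
vertex 2.873 2.109 -0.893
vertex 4.028 2.186 -1.106
endloop
endfacet
facet normal 0.483 -0.469 -0.740
outer loop
vertex 3.561 1.162 -0.762
vertex 4.028 2.186 -1.106
vertex 4.591 1.519 -0.316
endloop
endfacet
facet normal 0.700 -0.600 0.387
outer loop
vertex 3.782 1.029 0.387
vertex 4.591 1.519 -0.316
vertex 4.387 1.971 0.753
endloop
endfacet
facet normal -0.433 -0.675 0.597
outer loop
vertex 2.721 1.394 0.03
vertex 3.782 1.029 0.387
vertex 3.232 1.894 0.966
endloop
endfacet
facet normal -0.984 -0.021 -0.179
outer loop
vertex 2.873 2.109 -0.893
vertex 2.721 1.394 0.03
vertex 2.669 2.561 0.176
endloop
endfacet
facet normal -0.191 0.459 -0.867
outer loop
vertex 4.028 2.186 -1.106
vertex 2.873 2.109 -0.893
vertex 3.478 3.051 -0.527
endloop
endfacet
facet normal 0.849 0.103 -0.518
outer loop
vertex 4.591 1.519 -0.316
vertex 4.028 2.186 -1.106
vertex 4.539 2.686 -0.17
endloop
endfacet
facet normal -0.660 0.673 -0.336
outer loop
vertex 2.107 -2.706 -0.755
vertex 1.635 -2.855 -0.126
vertex 2.232 -2.345 -0.277
endloop
endfacet
facet normal 0.934 0.122 -0.336
outer loop
vertex 2.107 -2.706 -0.755
vertex 2.232 -2.345 -0.277
vertex 2.685 -3.925 0.406
endloop
endfacet
facet normal -0.659 0.673 -0.336
outer loop
vertex 2.232 -2.345 -0.277
vertex 1.635 -2.855 -0.126
vertex 2.008 -2.282 0.289
endloop
endfacet
facet normal 0.873 0.381 0.303
outer loop
vertex 2.232 -2.345 -0.277
vertex 2.008 -2.282 0.289
vertex 2.685 -3.925 0.406
endloop
endfacet
facet normal -0.660 0.672 -0.335
outer loop
vertex 2.008 -2.282 0.289
vertex 1.635 -2.855 -0.126
vertex 1.565 -2.556 0.612
endloop
endfacet
facet normal 0.464 0.252 0.849
outer loop
vertex 2.008 -2.282 0.289
vertex 1.565 -2.556 0.612
vertex 2.685 -3.925 0.406
endloop
endfacet
facet normal -0.661 0.672 -0.335
outer loop
vertex 1.565 -2.556 0.612
vertex 1.635 -2.855 -0.126
vertex 1.164 -3.005 0.502
endloop
endfacet
facet normal -0.054 -0.192 0.980
outer loop
vertex 1.565 -2.556 0.612
vertex 1.164 -3.005 0.502
vertex 2.685 -3.925 0.406
endloop
endfacet
facet normal -0.660 0.673 -0.334
outer loop
vertex 1.164 -3.005 0.502
vertex 1.635 -2.855 -0.126
vertex 1.038 -3.366 0.024
endloop
endfacet
facet normal -0.377 -0.688 0.619
outer loop
vertex 1.164 -3.005 0.502
vertex 1.038 -3.366 0.024
vertex 2.685 -3.925 0.406
endloop
endfacet
facet normal -0.660 0.672 -0.336
outer loop
vertex 1.038 -3.366 0.024
vertex 1.635 -2.855 -0.126
vertex 1.263 -3.428 -0.542
endloop
endfacet
facet normal -0.317 -0.948 -0.022
outer loop
vertex 1.038 -3.366 0.024
vertex 1.263 -3.428 -0.542
vertex 2.685 -3.925 0.406
endloop
endfacet
facet normal -0.660 0.672 -0.335
outer loop
vertex 1.263 -3.428 -0.542
vertex 1.635 -2.855 -0.126
vertex 1.705 -3.155 -0.865
endloop
endfacet
facet normal 0.092 -0.819 -0.567
outer loop
vertex 1.263 -3.428 -0.542
vertex 1.705 -3.155 -0.865
vertex 2.685 -3.925 0.406
endloop
endfacet
facet normal -0.659 0.673 -0.336
outer loop
vertex 1.705 -3.155 -0.865
vertex 1.635 -2.855 -0.126
vertex 2.107 -2.706 -0.755
endloop
endfacet
facet normal 0.610 -0.375 -0.698
outer loop
vertex 1.705 -3.155 -0.865
vertex 2.107 -2.706 -0.755
vertex 2.685 -3.925 0.406
endloop
endfacet

endsolid


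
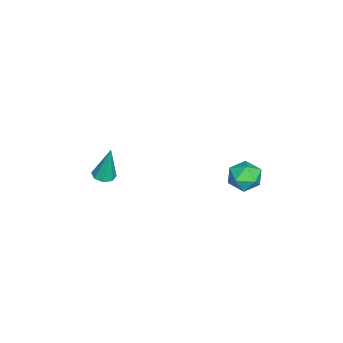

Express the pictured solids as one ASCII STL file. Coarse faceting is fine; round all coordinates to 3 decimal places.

solid 
facet normal -0.521 0.833 -0.187
outer loop
vertex -2.328 4.704 2.791
vertex -3.095 4.27 2.994
vertex -2.635 4.703 3.641
endloop
endfacet
facet normal 0.134 0.990 0.049
outer loop
vertex -2.328 4.704 2.791
vertex -2.635 4.703 3.641
vertex -1.753 4.592 3.48
endloop
endfacet
facet normal 0.606 0.691 -0.393
outer loop
vertex -2.328 4.704 2.791
vertex -1.753 4.592 3.48
vertex -1.666 4.09 2.732
endloop
endfacet
facet normal 0.244 0.350 -0.905
outer loop
vertex -2.328 4.704 2.791
vertex -1.666 4.09 2.732
vertex -2.496 3.892 2.432
endloop
endfacet
facet normal -0.453 0.437 -0.777
outer loop
vertex -2.328 4.704 2.791
vertex -2.496 3.892 2.432
vertex -3.095 4.27 2.994
endloop
endfacet
facet normal 0.213 0.689 0.693
outer loop
vertex -1.753 4.592 3.48
vertex -2.635 4.703 3.641
vertex -2.164 4.088 4.108
endloop
endfacet
facet normal -0.845 0.437 0.309
outer loop
vertex -2.635 4.703 3.641
vertex -3.095 4.27 2.994
vertex -2.994 3.89 3.808
endloop
endfacet
facet normal -0.735 -0.205 -0.646
outer loop
vertex -3.095 4.27 2.994
vertex -2.496 3.892 2.432
vertex -2.907 3.388 3.06
endloop
endfacet
facet normal 0.391 -0.348 -0.852
outer loop
vertex -2.496 3.892 2.432
vertex -1.666 4.09 2.732
vertex -2.025 3.277 2.899
endloop
endfacet
facet normal 0.978 0.207 -0.025
outer loop
vertex -1.666 4.09 2.732
vertex -1.753 4.592 3.48
vertex -1.565 3.71 3.546
endloop
endfacet
facet normal -0.244 -0.350 0.905
outer loop
vertex -2.332 3.276 3.749
vertex -2.164 4.088 4.108
vertex -2.994 3.89 3.808
endloop
endfacet
facet normal -0.606 -0.691 0.393
outer loop
vertex -2.332 3.276 3.749
vertex -2.994 3.89 3.808
vertex -2.907 3.388 3.06
endloop
endfacet
facet normal -0.134 -0.990 -0.049
outer loop
vertex -2.332 3.276 3.749
vertex -2.907 3.388 3.06
vertex -2.025 3.277 2.899
endloop
endfacet
facet normal 0.521 -0.833 0.187
outer loop
vertex -2.332 3.276 3.749
vertex -2.025 3.277 2.899
vertex -1.565 3.71 3.546
endloop
endfacet
facet normal 0.453 -0.437 0.777
outer loop
vertex -2.332 3.276 3.749
vertex -1.565 3.71 3.546
vertex -2.164 4.088 4.108
endloop
endfacet
facet normal -0.391 0.348 0.852
outer loop
vertex -2.994 3.89 3.808
vertex -2.164 4.088 4.108
vertex -2.635 4.703 3.641
endloop
endfacet
facet normal -0.978 -0.207 0.025
outer loop
vertex -2.907 3.388 3.06
vertex -2.994 3.89 3.808
vertex -3.095 4.27 2.994
endloop
endfacet
facet normal -0.213 -0.689 -0.693
outer loop
vertex -2.025 3.277 2.899
vertex -2.907 3.388 3.06
vertex -2.496 3.892 2.432
endloop
endfacet
facet normal 0.845 -0.437 -0.309
outer loop
vertex -1.565 3.71 3.546
vertex -2.025 3.277 2.899
vertex -1.666 4.09 2.732
endloop
endfacet
facet normal 0.735 0.205 0.646
outer loop
vertex -2.164 4.088 4.108
vertex -1.565 3.71 3.546
vertex -1.753 4.592 3.48
endloop
endfacet
facet normal -0.043 -0.199 -0.979
outer loop
vertex -0.861 -2.748 3.019
vertex -1.353 -2.425 2.975
vertex -0.776 -2.314 2.927
endloop
endfacet
facet normal 0.957 -0.133 0.256
outer loop
vertex -0.861 -2.748 3.019
vertex -0.776 -2.314 2.927
vertex -1.267 -2.035 4.905
endloop
endfacet
facet normal -0.044 -0.197 -0.979
outer loop
vertex -0.776 -2.314 2.927
vertex -1.353 -2.425 2.975
vertex -1.029 -1.945 2.864
endloop
endfacet
facet normal 0.809 0.575 0.120
outer loop
vertex -0.776 -2.314 2.927
vertex -1.029 -1.945 2.864
vertex -1.267 -2.035 4.905
endloop
endfacet
facet normal -0.043 -0.197 -0.979
outer loop
vertex -1.029 -1.945 2.864
vertex -1.353 -2.425 2.975
vertex -1.472 -1.858 2.866
endloop
endfacet
facet normal 0.193 0.979 0.066
outer loop
vertex -1.029 -1.945 2.864
vertex -1.472 -1.858 2.866
vertex -1.267 -2.035 4.905
endloop
endfacet
facet normal -0.044 -0.197 -0.979
outer loop
vertex -1.472 -1.858 2.866
vertex -1.353 -2.425 2.975
vertex -1.846 -2.103 2.932
endloop
endfacet
facet normal -0.528 0.840 0.126
outer loop
vertex -1.472 -1.858 2.866
vertex -1.846 -2.103 2.932
vertex -1.267 -2.035 4.905
endloop
endfacet
facet normal -0.045 -0.199 -0.979
outer loop
vertex -1.846 -2.103 2.932
vertex -1.353 -2.425 2.975
vertex -1.931 -2.536 3.024
endloop
endfacet
facet normal -0.934 0.240 0.266
outer loop
vertex -1.846 -2.103 2.932
vertex -1.931 -2.536 3.024
vertex -1.267 -2.035 4.905
endloop
endfacet
facet normal -0.045 -0.198 -0.979
outer loop
vertex -1.931 -2.536 3.024
vertex -1.353 -2.425 2.975
vertex -1.678 -2.905 3.087
endloop
endfacet
facet normal -0.786 -0.470 0.402
outer loop
vertex -1.931 -2.536 3.024
vertex -1.678 -2.905 3.087
vertex -1.267 -2.035 4.905
endloop
endfacet
facet normal -0.044 -0.199 -0.979
outer loop
vertex -1.678 -2.905 3.087
vertex -1.353 -2.425 2.975
vertex -1.235 -2.993 3.085
endloop
endfacet
facet normal -0.171 -0.873 0.457
outer loop
vertex -1.678 -2.905 3.087
vertex -1.235 -2.993 3.085
vertex -1.267 -2.035 4.905
endloop
endfacet
facet normal -0.043 -0.199 -0.979
outer loop
vertex -1.235 -2.993 3.085
vertex -1.353 -2.425 2.975
vertex -0.861 -2.748 3.019
endloop
endfacet
facet normal 0.551 -0.734 0.396
outer loop
vertex -1.235 -2.993 3.085
vertex -0.861 -2.748 3.019
vertex -1.267 -2.035 4.905
endloop
endfacet

endsolid


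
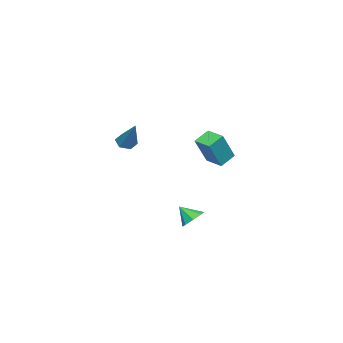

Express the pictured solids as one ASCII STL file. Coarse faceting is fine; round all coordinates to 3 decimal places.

solid 
facet normal -0.451 -0.485 -0.749
outer loop
vertex 3.21 1.223 1.603
vertex 2.976 0.872 1.971
vertex 2.71 1.343 1.826
endloop
endfacet
facet normal 0.081 0.942 -0.326
outer loop
vertex 3.21 1.223 1.603
vertex 2.71 1.343 1.826
vertex 3.824 1.788 3.389
endloop
endfacet
facet normal -0.449 -0.485 -0.751
outer loop
vertex 2.71 1.343 1.826
vertex 2.976 0.872 1.971
vertex 2.476 0.991 2.193
endloop
endfacet
facet normal -0.654 0.709 0.264
outer loop
vertex 2.71 1.343 1.826
vertex 2.476 0.991 2.193
vertex 3.824 1.788 3.389
endloop
endfacet
facet normal -0.449 -0.485 -0.751
outer loop
vertex 2.476 0.991 2.193
vertex 2.976 0.872 1.971
vertex 2.741 0.52 2.339
endloop
endfacet
facet normal -0.622 -0.110 0.775
outer loop
vertex 2.476 0.991 2.193
vertex 2.741 0.52 2.339
vertex 3.824 1.788 3.389
endloop
endfacet
facet normal -0.450 -0.484 -0.750
outer loop
vertex 2.741 0.52 2.339
vertex 2.976 0.872 1.971
vertex 3.241 0.401 2.116
endloop
endfacet
facet normal 0.144 -0.701 0.698
outer loop
vertex 2.741 0.52 2.339
vertex 3.241 0.401 2.116
vertex 3.824 1.788 3.389
endloop
endfacet
facet normal -0.450 -0.484 -0.751
outer loop
vertex 3.241 0.401 2.116
vertex 2.976 0.872 1.971
vertex 3.476 0.752 1.749
endloop
endfacet
facet normal 0.876 -0.470 0.111
outer loop
vertex 3.241 0.401 2.116
vertex 3.476 0.752 1.749
vertex 3.824 1.788 3.389
endloop
endfacet
facet normal -0.449 -0.486 -0.749
outer loop
vertex 3.476 0.752 1.749
vertex 2.976 0.872 1.971
vertex 3.21 1.223 1.603
endloop
endfacet
facet normal 0.845 0.353 -0.402
outer loop
vertex 3.476 0.752 1.749
vertex 3.21 1.223 1.603
vertex 3.824 1.788 3.389
endloop
endfacet
facet normal -0.021 0.710 -0.704
outer loop
vertex 0.156 3.121 -3.858
vertex -0.451 2.853 -4.11
vertex -0.281 3.341 -3.623
endloop
endfacet
facet normal 0.517 0.123 0.847
outer loop
vertex 0.156 3.121 -3.858
vertex -0.281 3.341 -3.623
vertex -0.429 2.087 -3.35
endloop
endfacet
facet normal -0.019 0.710 -0.704
outer loop
vertex -0.281 3.341 -3.623
vertex -0.451 2.853 -4.11
vertex -0.818 3.276 -3.674
endloop
endfacet
facet normal -0.119 0.225 0.967
outer loop
vertex -0.281 3.341 -3.623
vertex -0.818 3.276 -3.674
vertex -0.429 2.087 -3.35
endloop
endfacet
facet normal -0.020 0.709 -0.705
outer loop
vertex -0.818 3.276 -3.674
vertex -0.451 2.853 -4.11
vertex -1.14 2.963 -3.98
endloop
endfacet
facet normal -0.678 -0.021 0.735
outer loop
vertex -0.818 3.276 -3.674
vertex -1.14 2.963 -3.98
vertex -0.429 2.087 -3.35
endloop
endfacet
facet normal -0.020 0.710 -0.704
outer loop
vertex -1.14 2.963 -3.98
vertex -0.451 2.853 -4.11
vertex -1.058 2.586 -4.362
endloop
endfacet
facet normal -0.834 -0.471 0.286
outer loop
vertex -1.14 2.963 -3.98
vertex -1.058 2.586 -4.362
vertex -0.429 2.087 -3.35
endloop
endfacet
facet normal -0.020 0.710 -0.704
outer loop
vertex -1.058 2.586 -4.362
vertex -0.451 2.853 -4.11
vertex -0.621 2.365 -4.597
endloop
endfacet
facet normal -0.497 -0.860 -0.115
outer loop
vertex -1.058 2.586 -4.362
vertex -0.621 2.365 -4.597
vertex -0.429 2.087 -3.35
endloop
endfacet
facet normal -0.022 0.710 -0.704
outer loop
vertex -0.621 2.365 -4.597
vertex -0.451 2.853 -4.11
vertex -0.084 2.431 -4.547
endloop
endfacet
facet normal 0.140 -0.962 -0.236
outer loop
vertex -0.621 2.365 -4.597
vertex -0.084 2.431 -4.547
vertex -0.429 2.087 -3.35
endloop
endfacet
facet normal -0.021 0.710 -0.704
outer loop
vertex -0.084 2.431 -4.547
vertex -0.451 2.853 -4.11
vertex 0.238 2.744 -4.241
endloop
endfacet
facet normal 0.699 -0.715 -0.004
outer loop
vertex -0.084 2.431 -4.547
vertex 0.238 2.744 -4.241
vertex -0.429 2.087 -3.35
endloop
endfacet
facet normal -0.021 0.710 -0.704
outer loop
vertex 0.238 2.744 -4.241
vertex -0.451 2.853 -4.11
vertex 0.156 3.121 -3.858
endloop
endfacet
facet normal 0.855 -0.266 0.445
outer loop
vertex 0.238 2.744 -4.241
vertex 0.156 3.121 -3.858
vertex -0.429 2.087 -3.35
endloop
endfacet
facet normal -0.508 0.126 -0.852
outer loop
vertex -4.484 2.511 -0.676
vertex -4.059 3.519 -0.781
vertex -3.692 2.121 -1.206
endloop
endfacet
facet normal -0.387 -0.917 0.096
outer loop
vertex -2.721 1.881 0.421
vertex -4.484 2.511 -0.676
vertex -3.692 2.121 -1.206
endloop
endfacet
facet normal -0.508 0.126 -0.852
outer loop
vertex -3.692 2.121 -1.206
vertex -4.059 3.519 -0.781
vertex -3.266 3.13 -1.311
endloop
endfacet
facet normal 0.769 -0.378 -0.515
outer loop
vertex -3.266 3.13 -1.311
vertex -2.721 1.881 0.421
vertex -3.692 2.121 -1.206
endloop
endfacet
facet normal -0.769 0.378 0.515
outer loop
vertex -4.484 2.511 -0.676
vertex -3.088 3.279 0.846
vertex -4.059 3.519 -0.781
endloop
endfacet
facet normal -0.387 -0.917 0.095
outer loop
vertex -3.514 2.27 0.951
vertex -4.484 2.511 -0.676
vertex -2.721 1.881 0.421
endloop
endfacet
facet normal -0.769 0.378 0.515
outer loop
vertex -3.514 2.27 0.951
vertex -3.088 3.279 0.846
vertex -4.484 2.511 -0.676
endloop
endfacet
facet normal 0.386 0.917 -0.095
outer loop
vertex -4.059 3.519 -0.781
vertex -3.088 3.279 0.846
vertex -3.266 3.13 -1.311
endloop
endfacet
facet normal 0.769 -0.378 -0.515
outer loop
vertex -2.296 2.889 0.316
vertex -2.721 1.881 0.421
vertex -3.266 3.13 -1.311
endloop
endfacet
facet normal 0.388 0.917 -0.095
outer loop
vertex -3.266 3.13 -1.311
vertex -3.088 3.279 0.846
vertex -2.296 2.889 0.316
endloop
endfacet
facet normal 0.508 -0.125 0.852
outer loop
vertex -2.296 2.889 0.316
vertex -3.514 2.27 0.951
vertex -2.721 1.881 0.421
endloop
endfacet
facet normal 0.508 -0.126 0.852
outer loop
vertex -3.088 3.279 0.846
vertex -3.514 2.27 0.951
vertex -2.296 2.889 0.316
endloop
endfacet

endsolid


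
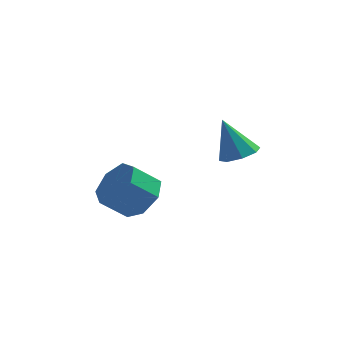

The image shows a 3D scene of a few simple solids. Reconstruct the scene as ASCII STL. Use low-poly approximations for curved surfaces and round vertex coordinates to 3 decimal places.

solid 
facet normal 0.706 0.231 -0.670
outer loop
vertex -1.298 1.633 -1.593
vertex -1.874 1.503 -2.245
vertex -1.701 2.246 -1.806
endloop
endfacet
facet normal 0.473 0.550 0.689
outer loop
vertex -1.298 1.633 -1.593
vertex -1.701 2.246 -1.806
vertex -2.11 1.367 -0.823
endloop
endfacet
facet normal 0.473 0.550 0.689
outer loop
vertex -2.11 1.367 -0.823
vertex -1.701 2.246 -1.806
vertex -2.513 1.98 -1.036
endloop
endfacet
facet normal -0.706 -0.231 0.670
outer loop
vertex -2.11 1.367 -0.823
vertex -2.513 1.98 -1.036
vertex -2.686 1.237 -1.475
endloop
endfacet
facet normal 0.706 0.231 -0.669
outer loop
vertex -1.701 2.246 -1.806
vertex -1.874 1.503 -2.245
vertex -2.234 2.299 -2.35
endloop
endfacet
facet normal -0.118 0.970 0.210
outer loop
vertex -1.701 2.246 -1.806
vertex -2.234 2.299 -2.35
vertex -2.513 1.98 -1.036
endloop
endfacet
facet normal -0.118 0.970 0.210
outer loop
vertex -2.513 1.98 -1.036
vertex -2.234 2.299 -2.35
vertex -3.046 2.033 -1.58
endloop
endfacet
facet normal -0.706 -0.231 0.669
outer loop
vertex -2.513 1.98 -1.036
vertex -3.046 2.033 -1.58
vertex -2.686 1.237 -1.475
endloop
endfacet
facet normal 0.706 0.231 -0.669
outer loop
vertex -2.234 2.299 -2.35
vertex -1.874 1.503 -2.245
vertex -2.496 1.753 -2.815
endloop
endfacet
facet normal -0.620 0.660 -0.425
outer loop
vertex -2.234 2.299 -2.35
vertex -2.496 1.753 -2.815
vertex -3.046 2.033 -1.58
endloop
endfacet
facet normal -0.620 0.660 -0.425
outer loop
vertex -3.046 2.033 -1.58
vertex -2.496 1.753 -2.815
vertex -3.308 1.487 -2.045
endloop
endfacet
facet normal -0.706 -0.231 0.669
outer loop
vertex -3.046 2.033 -1.58
vertex -3.308 1.487 -2.045
vertex -2.686 1.237 -1.475
endloop
endfacet
facet normal 0.706 0.231 -0.669
outer loop
vertex -2.496 1.753 -2.815
vertex -1.874 1.503 -2.245
vertex -2.29 1.019 -2.851
endloop
endfacet
facet normal -0.655 -0.147 -0.741
outer loop
vertex -2.496 1.753 -2.815
vertex -2.29 1.019 -2.851
vertex -3.308 1.487 -2.045
endloop
endfacet
facet normal -0.655 -0.147 -0.741
outer loop
vertex -3.308 1.487 -2.045
vertex -2.29 1.019 -2.851
vertex -3.102 0.753 -2.081
endloop
endfacet
facet normal -0.706 -0.231 0.669
outer loop
vertex -3.308 1.487 -2.045
vertex -3.102 0.753 -2.081
vertex -2.686 1.237 -1.475
endloop
endfacet
facet normal 0.706 0.231 -0.669
outer loop
vertex -2.29 1.019 -2.851
vertex -1.874 1.503 -2.245
vertex -1.77 0.649 -2.43
endloop
endfacet
facet normal -0.197 -0.844 -0.499
outer loop
vertex -2.29 1.019 -2.851
vertex -1.77 0.649 -2.43
vertex -3.102 0.753 -2.081
endloop
endfacet
facet normal -0.197 -0.844 -0.499
outer loop
vertex -3.102 0.753 -2.081
vertex -1.77 0.649 -2.43
vertex -2.582 0.383 -1.66
endloop
endfacet
facet normal -0.706 -0.231 0.669
outer loop
vertex -3.102 0.753 -2.081
vertex -2.582 0.383 -1.66
vertex -2.686 1.237 -1.475
endloop
endfacet
facet normal 0.706 0.231 -0.670
outer loop
vertex -1.77 0.649 -2.43
vertex -1.874 1.503 -2.245
vertex -1.329 0.922 -1.871
endloop
endfacet
facet normal 0.409 -0.905 0.119
outer loop
vertex -1.77 0.649 -2.43
vertex -1.329 0.922 -1.871
vertex -2.582 0.383 -1.66
endloop
endfacet
facet normal 0.409 -0.904 0.120
outer loop
vertex -2.582 0.383 -1.66
vertex -1.329 0.922 -1.871
vertex -2.141 0.657 -1.101
endloop
endfacet
facet normal -0.706 -0.231 0.670
outer loop
vertex -2.582 0.383 -1.66
vertex -2.141 0.657 -1.101
vertex -2.686 1.237 -1.475
endloop
endfacet
facet normal 0.706 0.231 -0.670
outer loop
vertex -1.329 0.922 -1.871
vertex -1.874 1.503 -2.245
vertex -1.298 1.633 -1.593
endloop
endfacet
facet normal 0.707 -0.284 0.648
outer loop
vertex -1.329 0.922 -1.871
vertex -1.298 1.633 -1.593
vertex -2.141 0.657 -1.101
endloop
endfacet
facet normal 0.707 -0.284 0.647
outer loop
vertex -2.141 0.657 -1.101
vertex -1.298 1.633 -1.593
vertex -2.11 1.367 -0.823
endloop
endfacet
facet normal -0.706 -0.231 0.670
outer loop
vertex -2.141 0.657 -1.101
vertex -2.11 1.367 -0.823
vertex -2.686 1.237 -1.475
endloop
endfacet
facet normal 0.382 -0.208 -0.901
outer loop
vertex 1.721 0.314 0.789
vertex 1.129 0.153 0.575
vertex 1.477 0.702 0.596
endloop
endfacet
facet normal 0.571 0.624 0.533
outer loop
vertex 1.721 0.314 0.789
vertex 1.477 0.702 0.596
vertex 0.591 0.447 1.845
endloop
endfacet
facet normal 0.381 -0.207 -0.901
outer loop
vertex 1.477 0.702 0.596
vertex 1.129 0.153 0.575
vertex 1.029 0.769 0.391
endloop
endfacet
facet normal 0.041 0.973 0.228
outer loop
vertex 1.477 0.702 0.596
vertex 1.029 0.769 0.391
vertex 0.591 0.447 1.845
endloop
endfacet
facet normal 0.382 -0.207 -0.901
outer loop
vertex 1.029 0.769 0.391
vertex 1.129 0.153 0.575
vertex 0.639 0.475 0.293
endloop
endfacet
facet normal -0.601 0.799 -0.004
outer loop
vertex 1.029 0.769 0.391
vertex 0.639 0.475 0.293
vertex 0.591 0.447 1.845
endloop
endfacet
facet normal 0.381 -0.209 -0.901
outer loop
vertex 0.639 0.475 0.293
vertex 1.129 0.153 0.575
vertex 0.536 -0.007 0.361
endloop
endfacet
facet normal -0.978 0.205 -0.027
outer loop
vertex 0.639 0.475 0.293
vertex 0.536 -0.007 0.361
vertex 0.591 0.447 1.845
endloop
endfacet
facet normal 0.381 -0.208 -0.901
outer loop
vertex 0.536 -0.007 0.361
vertex 1.129 0.153 0.575
vertex 0.78 -0.395 0.554
endloop
endfacet
facet normal -0.870 -0.461 0.173
outer loop
vertex 0.536 -0.007 0.361
vertex 0.78 -0.395 0.554
vertex 0.591 0.447 1.845
endloop
endfacet
facet normal 0.380 -0.208 -0.901
outer loop
vertex 0.78 -0.395 0.554
vertex 1.129 0.153 0.575
vertex 1.229 -0.462 0.759
endloop
endfacet
facet normal -0.339 -0.810 0.479
outer loop
vertex 0.78 -0.395 0.554
vertex 1.229 -0.462 0.759
vertex 0.591 0.447 1.845
endloop
endfacet
facet normal 0.381 -0.207 -0.901
outer loop
vertex 1.229 -0.462 0.759
vertex 1.129 0.153 0.575
vertex 1.618 -0.168 0.856
endloop
endfacet
facet normal 0.303 -0.635 0.710
outer loop
vertex 1.229 -0.462 0.759
vertex 1.618 -0.168 0.856
vertex 0.591 0.447 1.845
endloop
endfacet
facet normal 0.382 -0.207 -0.901
outer loop
vertex 1.618 -0.168 0.856
vertex 1.129 0.153 0.575
vertex 1.721 0.314 0.789
endloop
endfacet
facet normal 0.679 -0.043 0.732
outer loop
vertex 1.618 -0.168 0.856
vertex 1.721 0.314 0.789
vertex 0.591 0.447 1.845
endloop
endfacet

endsolid


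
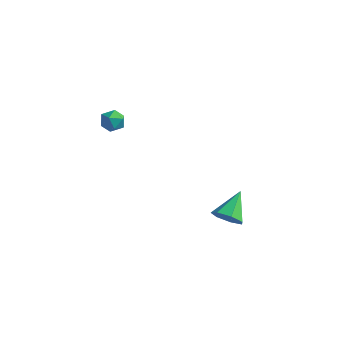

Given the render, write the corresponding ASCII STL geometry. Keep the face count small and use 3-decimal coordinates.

solid 
facet normal -0.211 0.953 -0.219
outer loop
vertex -3.718 3.337 1.654
vertex -4.092 3.399 2.285
vertex -3.373 3.554 2.267
endloop
endfacet
facet normal 0.414 0.760 -0.502
outer loop
vertex -3.718 3.337 1.654
vertex -3.373 3.554 2.267
vertex -3.048 3.076 1.811
endloop
endfacet
facet normal 0.297 0.202 -0.933
outer loop
vertex -3.718 3.337 1.654
vertex -3.048 3.076 1.811
vertex -3.567 2.625 1.548
endloop
endfacet
facet normal -0.400 0.051 -0.915
outer loop
vertex -3.718 3.337 1.654
vertex -3.567 2.625 1.548
vertex -4.212 2.824 1.841
endloop
endfacet
facet normal -0.714 0.515 -0.474
outer loop
vertex -3.718 3.337 1.654
vertex -4.212 2.824 1.841
vertex -4.092 3.399 2.285
endloop
endfacet
facet normal 0.839 0.543 0.029
outer loop
vertex -3.048 3.076 1.811
vertex -3.373 3.554 2.267
vertex -3.008 2.976 2.539
endloop
endfacet
facet normal -0.172 0.855 0.488
outer loop
vertex -3.373 3.554 2.267
vertex -4.092 3.399 2.285
vertex -3.653 3.175 2.832
endloop
endfacet
facet normal -0.986 0.148 0.075
outer loop
vertex -4.092 3.399 2.285
vertex -4.212 2.824 1.841
vertex -4.172 2.724 2.569
endloop
endfacet
facet normal -0.477 -0.602 -0.640
outer loop
vertex -4.212 2.824 1.841
vertex -3.567 2.625 1.548
vertex -3.847 2.246 2.113
endloop
endfacet
facet normal 0.651 -0.359 -0.669
outer loop
vertex -3.567 2.625 1.548
vertex -3.048 3.076 1.811
vertex -3.128 2.401 2.095
endloop
endfacet
facet normal 0.400 -0.051 0.915
outer loop
vertex -3.502 2.463 2.726
vertex -3.008 2.976 2.539
vertex -3.653 3.175 2.832
endloop
endfacet
facet normal -0.297 -0.202 0.933
outer loop
vertex -3.502 2.463 2.726
vertex -3.653 3.175 2.832
vertex -4.172 2.724 2.569
endloop
endfacet
facet normal -0.414 -0.760 0.502
outer loop
vertex -3.502 2.463 2.726
vertex -4.172 2.724 2.569
vertex -3.847 2.246 2.113
endloop
endfacet
facet normal 0.211 -0.953 0.219
outer loop
vertex -3.502 2.463 2.726
vertex -3.847 2.246 2.113
vertex -3.128 2.401 2.095
endloop
endfacet
facet normal 0.714 -0.515 0.474
outer loop
vertex -3.502 2.463 2.726
vertex -3.128 2.401 2.095
vertex -3.008 2.976 2.539
endloop
endfacet
facet normal 0.477 0.602 0.640
outer loop
vertex -3.653 3.175 2.832
vertex -3.008 2.976 2.539
vertex -3.373 3.554 2.267
endloop
endfacet
facet normal -0.651 0.359 0.669
outer loop
vertex -4.172 2.724 2.569
vertex -3.653 3.175 2.832
vertex -4.092 3.399 2.285
endloop
endfacet
facet normal -0.839 -0.543 -0.029
outer loop
vertex -3.847 2.246 2.113
vertex -4.172 2.724 2.569
vertex -4.212 2.824 1.841
endloop
endfacet
facet normal 0.172 -0.855 -0.488
outer loop
vertex -3.128 2.401 2.095
vertex -3.847 2.246 2.113
vertex -3.567 2.625 1.548
endloop
endfacet
facet normal 0.986 -0.148 -0.075
outer loop
vertex -3.008 2.976 2.539
vertex -3.128 2.401 2.095
vertex -3.048 3.076 1.811
endloop
endfacet
facet normal 0.087 -0.812 -0.577
outer loop
vertex 3.794 2.489 -1.63
vertex 3.318 2.883 -2.256
vertex 4.19 2.895 -2.142
endloop
endfacet
facet normal 0.743 0.109 0.661
outer loop
vertex 3.794 2.489 -1.63
vertex 4.19 2.895 -2.142
vertex 3.162 4.337 -1.224
endloop
endfacet
facet normal 0.087 -0.812 -0.578
outer loop
vertex 4.19 2.895 -2.142
vertex 3.318 2.883 -2.256
vertex 3.929 3.292 -2.739
endloop
endfacet
facet normal 0.820 0.571 0.021
outer loop
vertex 4.19 2.895 -2.142
vertex 3.929 3.292 -2.739
vertex 3.162 4.337 -1.224
endloop
endfacet
facet normal 0.088 -0.812 -0.577
outer loop
vertex 3.929 3.292 -2.739
vertex 3.318 2.883 -2.256
vertex 3.208 3.381 -2.974
endloop
endfacet
facet normal 0.255 0.851 -0.458
outer loop
vertex 3.929 3.292 -2.739
vertex 3.208 3.381 -2.974
vertex 3.162 4.337 -1.224
endloop
endfacet
facet normal 0.087 -0.812 -0.577
outer loop
vertex 3.208 3.381 -2.974
vertex 3.318 2.883 -2.256
vertex 2.569 3.095 -2.668
endloop
endfacet
facet normal -0.530 0.738 -0.417
outer loop
vertex 3.208 3.381 -2.974
vertex 2.569 3.095 -2.668
vertex 3.162 4.337 -1.224
endloop
endfacet
facet normal 0.087 -0.813 -0.576
outer loop
vertex 2.569 3.095 -2.668
vertex 3.318 2.883 -2.256
vertex 2.494 2.65 -2.052
endloop
endfacet
facet normal -0.942 0.317 0.114
outer loop
vertex 2.569 3.095 -2.668
vertex 2.494 2.65 -2.052
vertex 3.162 4.337 -1.224
endloop
endfacet
facet normal 0.087 -0.812 -0.577
outer loop
vertex 2.494 2.65 -2.052
vertex 3.318 2.883 -2.256
vertex 3.039 2.38 -1.59
endloop
endfacet
facet normal -0.671 -0.095 0.736
outer loop
vertex 2.494 2.65 -2.052
vertex 3.039 2.38 -1.59
vertex 3.162 4.337 -1.224
endloop
endfacet
facet normal 0.087 -0.812 -0.577
outer loop
vertex 3.039 2.38 -1.59
vertex 3.318 2.883 -2.256
vertex 3.794 2.489 -1.63
endloop
endfacet
facet normal 0.079 -0.188 0.979
outer loop
vertex 3.039 2.38 -1.59
vertex 3.794 2.489 -1.63
vertex 3.162 4.337 -1.224
endloop
endfacet

endsolid


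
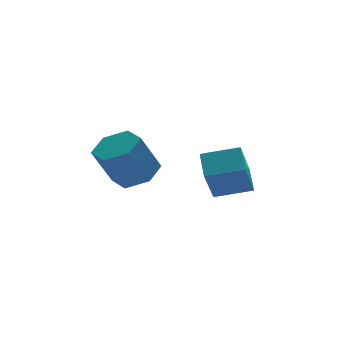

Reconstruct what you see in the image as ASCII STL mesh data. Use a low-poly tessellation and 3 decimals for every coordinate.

solid 
facet normal -0.917 0.325 -0.232
outer loop
vertex 0.058 -0.266 -2.066
vertex 0.733 0.502 -3.655
vertex -0.18 -1.402 -2.716
endloop
endfacet
facet normal -0.357 -0.407 0.841
outer loop
vertex 1.287 -1.922 -2.345
vertex 0.058 -0.266 -2.066
vertex -0.18 -1.402 -2.716
endloop
endfacet
facet normal -0.917 0.325 -0.232
outer loop
vertex -0.18 -1.402 -2.716
vertex 0.733 0.502 -3.655
vertex 0.495 -0.633 -4.305
endloop
endfacet
facet normal -0.179 -0.854 -0.489
outer loop
vertex 0.495 -0.633 -4.305
vertex 1.287 -1.922 -2.345
vertex -0.18 -1.402 -2.716
endloop
endfacet
facet normal 0.179 0.854 0.489
outer loop
vertex 0.058 -0.266 -2.066
vertex 2.2 -0.018 -3.284
vertex 0.733 0.502 -3.655
endloop
endfacet
facet normal -0.357 -0.407 0.841
outer loop
vertex 1.525 -0.787 -1.695
vertex 0.058 -0.266 -2.066
vertex 1.287 -1.922 -2.345
endloop
endfacet
facet normal 0.179 0.853 0.489
outer loop
vertex 1.525 -0.787 -1.695
vertex 2.2 -0.018 -3.284
vertex 0.058 -0.266 -2.066
endloop
endfacet
facet normal 0.357 0.407 -0.841
outer loop
vertex 0.733 0.502 -3.655
vertex 2.2 -0.018 -3.284
vertex 0.495 -0.633 -4.305
endloop
endfacet
facet normal -0.180 -0.854 -0.489
outer loop
vertex 1.962 -1.154 -3.934
vertex 1.287 -1.922 -2.345
vertex 0.495 -0.633 -4.305
endloop
endfacet
facet normal 0.357 0.406 -0.841
outer loop
vertex 0.495 -0.633 -4.305
vertex 2.2 -0.018 -3.284
vertex 1.962 -1.154 -3.934
endloop
endfacet
facet normal 0.917 -0.325 0.232
outer loop
vertex 1.962 -1.154 -3.934
vertex 1.525 -0.787 -1.695
vertex 1.287 -1.922 -2.345
endloop
endfacet
facet normal 0.917 -0.325 0.232
outer loop
vertex 2.2 -0.018 -3.284
vertex 1.525 -0.787 -1.695
vertex 1.962 -1.154 -3.934
endloop
endfacet
facet normal 0.456 0.090 -0.885
outer loop
vertex -1.585 -0.516 -2.359
vertex -2.457 -0.154 -2.771
vertex -1.776 0.496 -2.354
endloop
endfacet
facet normal 0.870 0.162 0.465
outer loop
vertex -1.585 -0.516 -2.359
vertex -1.776 0.496 -2.354
vertex -2.452 -0.687 -0.677
endloop
endfacet
facet normal 0.870 0.162 0.465
outer loop
vertex -2.452 -0.687 -0.677
vertex -1.776 0.496 -2.354
vertex -2.643 0.325 -0.672
endloop
endfacet
facet normal -0.456 -0.090 0.885
outer loop
vertex -2.452 -0.687 -0.677
vertex -2.643 0.325 -0.672
vertex -3.323 -0.326 -1.089
endloop
endfacet
facet normal 0.456 0.090 -0.885
outer loop
vertex -1.776 0.496 -2.354
vertex -2.457 -0.154 -2.771
vertex -2.648 0.858 -2.766
endloop
endfacet
facet normal 0.275 0.932 0.237
outer loop
vertex -1.776 0.496 -2.354
vertex -2.648 0.858 -2.766
vertex -2.643 0.325 -0.672
endloop
endfacet
facet normal 0.274 0.932 0.237
outer loop
vertex -2.643 0.325 -0.672
vertex -2.648 0.858 -2.766
vertex -3.514 0.686 -1.084
endloop
endfacet
facet normal -0.456 -0.090 0.885
outer loop
vertex -2.643 0.325 -0.672
vertex -3.514 0.686 -1.084
vertex -3.323 -0.326 -1.089
endloop
endfacet
facet normal 0.456 0.090 -0.885
outer loop
vertex -2.648 0.858 -2.766
vertex -2.457 -0.154 -2.771
vertex -3.328 0.207 -3.183
endloop
endfacet
facet normal -0.597 0.769 -0.228
outer loop
vertex -2.648 0.858 -2.766
vertex -3.328 0.207 -3.183
vertex -3.514 0.686 -1.084
endloop
endfacet
facet normal -0.595 0.770 -0.229
outer loop
vertex -3.514 0.686 -1.084
vertex -3.328 0.207 -3.183
vertex -4.195 0.036 -1.501
endloop
endfacet
facet normal -0.456 -0.090 0.885
outer loop
vertex -3.514 0.686 -1.084
vertex -4.195 0.036 -1.501
vertex -3.323 -0.326 -1.089
endloop
endfacet
facet normal 0.456 0.090 -0.885
outer loop
vertex -3.328 0.207 -3.183
vertex -2.457 -0.154 -2.771
vertex -3.137 -0.805 -3.188
endloop
endfacet
facet normal -0.870 -0.162 -0.465
outer loop
vertex -3.328 0.207 -3.183
vertex -3.137 -0.805 -3.188
vertex -4.195 0.036 -1.501
endloop
endfacet
facet normal -0.870 -0.162 -0.465
outer loop
vertex -4.195 0.036 -1.501
vertex -3.137 -0.805 -3.188
vertex -4.004 -0.976 -1.506
endloop
endfacet
facet normal -0.456 -0.090 0.885
outer loop
vertex -4.195 0.036 -1.501
vertex -4.004 -0.976 -1.506
vertex -3.323 -0.326 -1.089
endloop
endfacet
facet normal 0.456 0.090 -0.885
outer loop
vertex -3.137 -0.805 -3.188
vertex -2.457 -0.154 -2.771
vertex -2.266 -1.166 -2.776
endloop
endfacet
facet normal -0.275 -0.932 -0.236
outer loop
vertex -3.137 -0.805 -3.188
vertex -2.266 -1.166 -2.776
vertex -4.004 -0.976 -1.506
endloop
endfacet
facet normal -0.275 -0.932 -0.237
outer loop
vertex -4.004 -0.976 -1.506
vertex -2.266 -1.166 -2.776
vertex -3.132 -1.338 -1.094
endloop
endfacet
facet normal -0.456 -0.090 0.885
outer loop
vertex -4.004 -0.976 -1.506
vertex -3.132 -1.338 -1.094
vertex -3.323 -0.326 -1.089
endloop
endfacet
facet normal 0.456 0.090 -0.885
outer loop
vertex -2.266 -1.166 -2.776
vertex -2.457 -0.154 -2.771
vertex -1.585 -0.516 -2.359
endloop
endfacet
facet normal 0.596 -0.770 0.228
outer loop
vertex -2.266 -1.166 -2.776
vertex -1.585 -0.516 -2.359
vertex -3.132 -1.338 -1.094
endloop
endfacet
facet normal 0.596 -0.769 0.229
outer loop
vertex -3.132 -1.338 -1.094
vertex -1.585 -0.516 -2.359
vertex -2.452 -0.687 -0.677
endloop
endfacet
facet normal -0.456 -0.090 0.885
outer loop
vertex -3.132 -1.338 -1.094
vertex -2.452 -0.687 -0.677
vertex -3.323 -0.326 -1.089
endloop
endfacet

endsolid


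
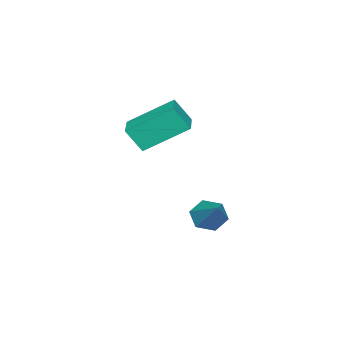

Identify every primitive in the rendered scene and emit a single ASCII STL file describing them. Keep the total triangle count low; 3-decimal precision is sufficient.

solid 
facet normal -0.851 -0.520 -0.074
outer loop
vertex 3.0 -5.319 0.044
vertex 2.003 -3.853 1.188
vertex 2.728 -4.733 -0.944
endloop
endfacet
facet normal 0.473 -0.695 -0.542
outer loop
vertex 3.817 -4.067 -0.848
vertex 3.0 -5.319 0.044
vertex 2.728 -4.733 -0.944
endloop
endfacet
facet normal -0.851 -0.520 -0.074
outer loop
vertex 2.728 -4.733 -0.944
vertex 2.003 -3.853 1.188
vertex 1.731 -3.267 0.2
endloop
endfacet
facet normal -0.230 0.497 -0.837
outer loop
vertex 1.731 -3.267 0.2
vertex 3.817 -4.067 -0.848
vertex 2.728 -4.733 -0.944
endloop
endfacet
facet normal 0.230 -0.497 0.837
outer loop
vertex 3.0 -5.319 0.044
vertex 3.092 -3.187 1.284
vertex 2.003 -3.853 1.188
endloop
endfacet
facet normal 0.473 -0.695 -0.542
outer loop
vertex 4.089 -4.653 0.14
vertex 3.0 -5.319 0.044
vertex 3.817 -4.067 -0.848
endloop
endfacet
facet normal 0.230 -0.497 0.837
outer loop
vertex 4.089 -4.653 0.14
vertex 3.092 -3.187 1.284
vertex 3.0 -5.319 0.044
endloop
endfacet
facet normal -0.473 0.695 0.542
outer loop
vertex 2.003 -3.853 1.188
vertex 3.092 -3.187 1.284
vertex 1.731 -3.267 0.2
endloop
endfacet
facet normal -0.230 0.497 -0.837
outer loop
vertex 2.82 -2.601 0.296
vertex 3.817 -4.067 -0.848
vertex 1.731 -3.267 0.2
endloop
endfacet
facet normal -0.473 0.695 0.542
outer loop
vertex 1.731 -3.267 0.2
vertex 3.092 -3.187 1.284
vertex 2.82 -2.601 0.296
endloop
endfacet
facet normal 0.851 0.520 0.074
outer loop
vertex 2.82 -2.601 0.296
vertex 4.089 -4.653 0.14
vertex 3.817 -4.067 -0.848
endloop
endfacet
facet normal 0.851 0.520 0.074
outer loop
vertex 3.092 -3.187 1.284
vertex 4.089 -4.653 0.14
vertex 2.82 -2.601 0.296
endloop
endfacet
facet normal -0.572 -0.546 -0.612
outer loop
vertex 2.926 -2.313 -4.738
vertex 2.31 -2.115 -4.339
vertex 2.535 -1.69 -4.928
endloop
endfacet
facet normal 0.792 0.342 -0.506
outer loop
vertex 2.926 -2.313 -4.738
vertex 2.535 -1.69 -4.928
vertex 3.39 -1.085 -3.181
endloop
endfacet
facet normal -0.572 -0.546 -0.612
outer loop
vertex 2.535 -1.69 -4.928
vertex 2.31 -2.115 -4.339
vertex 1.919 -1.492 -4.529
endloop
endfacet
facet normal 0.069 0.932 -0.356
outer loop
vertex 2.535 -1.69 -4.928
vertex 1.919 -1.492 -4.529
vertex 3.39 -1.085 -3.181
endloop
endfacet
facet normal -0.571 -0.546 -0.613
outer loop
vertex 1.919 -1.492 -4.529
vertex 2.31 -2.115 -4.339
vertex 1.694 -1.917 -3.941
endloop
endfacet
facet normal -0.534 0.769 0.351
outer loop
vertex 1.919 -1.492 -4.529
vertex 1.694 -1.917 -3.941
vertex 3.39 -1.085 -3.181
endloop
endfacet
facet normal -0.572 -0.545 -0.614
outer loop
vertex 1.694 -1.917 -3.941
vertex 2.31 -2.115 -4.339
vertex 2.085 -2.541 -3.751
endloop
endfacet
facet normal -0.416 0.016 0.909
outer loop
vertex 1.694 -1.917 -3.941
vertex 2.085 -2.541 -3.751
vertex 3.39 -1.085 -3.181
endloop
endfacet
facet normal -0.572 -0.544 -0.613
outer loop
vertex 2.085 -2.541 -3.751
vertex 2.31 -2.115 -4.339
vertex 2.701 -2.739 -4.15
endloop
endfacet
facet normal 0.308 -0.573 0.759
outer loop
vertex 2.085 -2.541 -3.751
vertex 2.701 -2.739 -4.15
vertex 3.39 -1.085 -3.181
endloop
endfacet
facet normal -0.572 -0.544 -0.613
outer loop
vertex 2.701 -2.739 -4.15
vertex 2.31 -2.115 -4.339
vertex 2.926 -2.313 -4.738
endloop
endfacet
facet normal 0.911 -0.410 0.052
outer loop
vertex 2.701 -2.739 -4.15
vertex 2.926 -2.313 -4.738
vertex 3.39 -1.085 -3.181
endloop
endfacet

endsolid
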